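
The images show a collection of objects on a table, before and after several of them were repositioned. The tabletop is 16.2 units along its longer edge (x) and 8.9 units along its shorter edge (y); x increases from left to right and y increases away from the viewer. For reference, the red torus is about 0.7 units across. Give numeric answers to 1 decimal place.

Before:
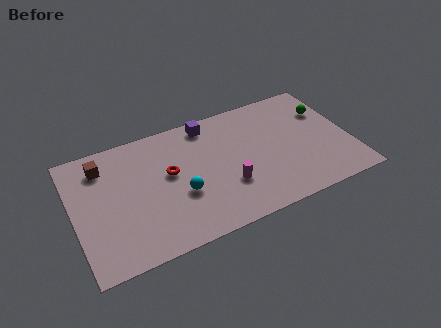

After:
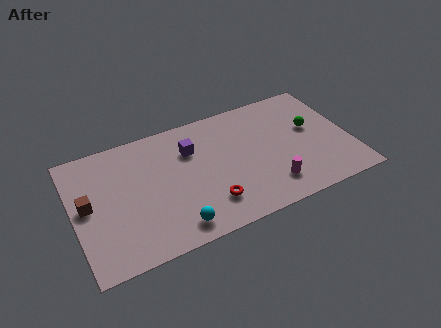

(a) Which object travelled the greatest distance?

the red torus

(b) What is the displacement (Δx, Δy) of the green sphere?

(-1.0, -1.0)

From the two frames, the green sphere sits at roughly (15.1, 6.2) before and (14.1, 5.2) after.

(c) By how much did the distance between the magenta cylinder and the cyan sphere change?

+3.0

Before: roughly 2.7 units apart; after: 5.7. That's 3.0 units further apart.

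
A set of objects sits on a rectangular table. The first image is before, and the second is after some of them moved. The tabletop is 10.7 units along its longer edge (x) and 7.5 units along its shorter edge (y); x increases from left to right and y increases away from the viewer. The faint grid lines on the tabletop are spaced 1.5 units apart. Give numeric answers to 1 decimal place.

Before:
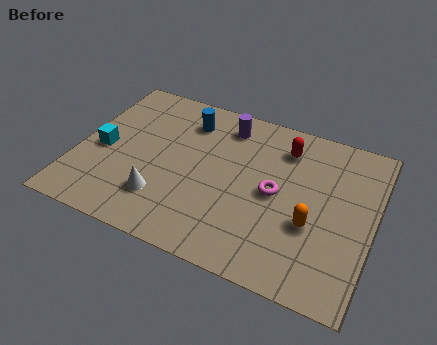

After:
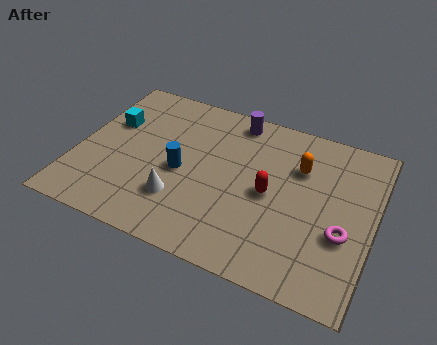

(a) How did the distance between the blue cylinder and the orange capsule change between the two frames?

-1.3

They were about 5.8 units apart before and 4.5 after — 1.3 units closer together.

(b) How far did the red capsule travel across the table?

2.3

The red capsule moved from about (7.3, 5.9) to (7.0, 3.6), a distance of √(0.3² + 2.3²) ≈ 2.3.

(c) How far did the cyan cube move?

1.4

The cyan cube was near (0.9, 3.4) before and (1.0, 4.8) after, so it travelled √(0.1² + 1.4²) ≈ 1.4 units.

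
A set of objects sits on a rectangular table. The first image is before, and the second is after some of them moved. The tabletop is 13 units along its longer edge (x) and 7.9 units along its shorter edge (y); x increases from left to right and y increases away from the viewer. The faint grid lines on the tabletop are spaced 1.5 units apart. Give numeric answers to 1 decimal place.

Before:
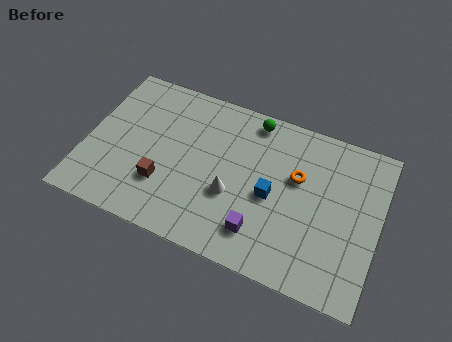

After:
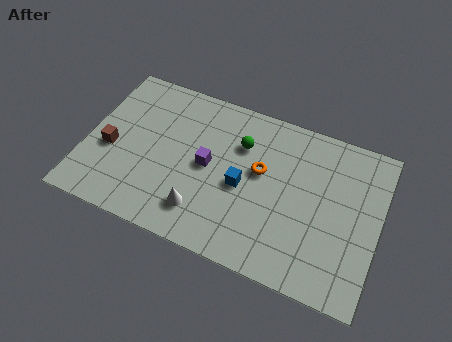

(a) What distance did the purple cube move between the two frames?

3.5

The purple cube moved from about (8.0, 1.7) to (5.4, 4.0), a distance of √(2.6² + 2.3²) ≈ 3.5.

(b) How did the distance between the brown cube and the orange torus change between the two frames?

+0.5

They were about 6.2 units apart before and 6.7 after — 0.5 units further apart.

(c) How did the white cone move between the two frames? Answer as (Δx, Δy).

(-1.2, -1.3)

From the two frames, the white cone sits at roughly (6.6, 3.0) before and (5.4, 1.7) after.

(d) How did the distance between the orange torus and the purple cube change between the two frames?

-1.1

The distance was about 3.5 in the first image and 2.4 in the second, so they moved 1.1 units closer together.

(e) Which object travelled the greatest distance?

the purple cube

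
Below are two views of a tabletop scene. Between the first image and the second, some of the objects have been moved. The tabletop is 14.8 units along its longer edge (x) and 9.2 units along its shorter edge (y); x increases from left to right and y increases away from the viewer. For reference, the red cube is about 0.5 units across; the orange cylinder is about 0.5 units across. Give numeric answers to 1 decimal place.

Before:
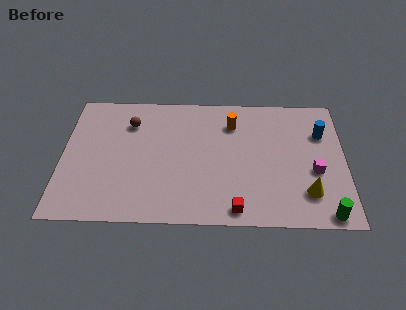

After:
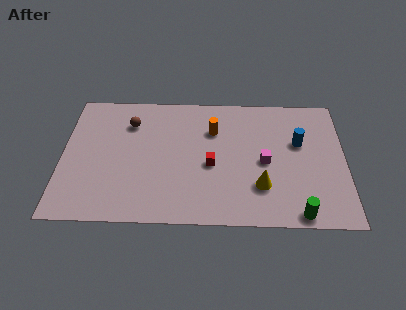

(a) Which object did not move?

the brown sphere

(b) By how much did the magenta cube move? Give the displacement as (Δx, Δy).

(-2.6, 0.6)

The magenta cube started near (13.2, 3.7) and ended near (10.6, 4.3).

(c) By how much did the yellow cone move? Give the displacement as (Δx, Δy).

(-2.4, 0.4)

The yellow cone was at about (12.8, 2.2) and moved to about (10.4, 2.6).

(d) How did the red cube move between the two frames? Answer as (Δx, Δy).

(-1.3, 3.0)

From the two frames, the red cube sits at roughly (9.1, 1.0) before and (7.8, 4.0) after.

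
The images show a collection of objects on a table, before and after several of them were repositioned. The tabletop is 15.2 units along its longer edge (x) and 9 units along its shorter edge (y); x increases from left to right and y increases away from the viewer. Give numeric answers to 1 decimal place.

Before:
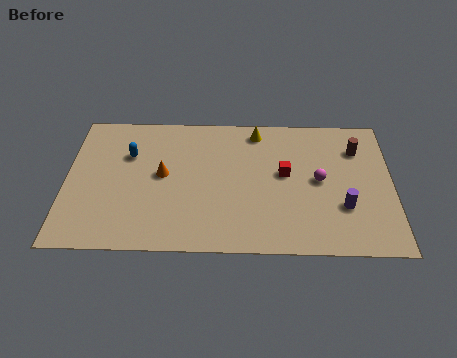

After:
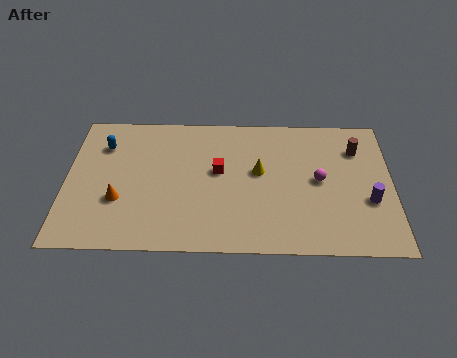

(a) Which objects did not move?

the magenta sphere and the brown cylinder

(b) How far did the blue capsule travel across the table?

1.3

The blue capsule was near (2.9, 6.1) before and (1.7, 6.7) after, so it travelled √(1.2² + 0.6²) ≈ 1.3 units.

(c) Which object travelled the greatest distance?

the red cube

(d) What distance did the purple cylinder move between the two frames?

1.3

The purple cylinder moved from about (12.9, 2.9) to (14.1, 3.3), a distance of √(1.2² + 0.4²) ≈ 1.3.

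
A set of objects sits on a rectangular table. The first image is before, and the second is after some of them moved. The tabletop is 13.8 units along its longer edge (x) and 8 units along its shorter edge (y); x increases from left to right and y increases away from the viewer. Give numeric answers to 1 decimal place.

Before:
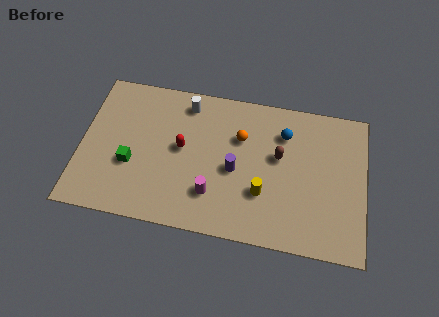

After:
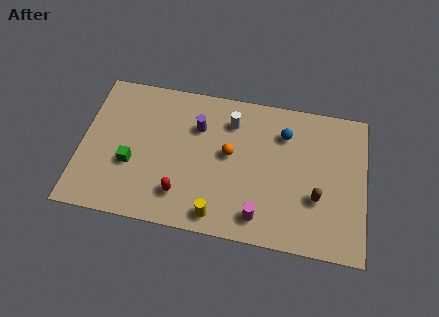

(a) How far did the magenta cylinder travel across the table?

2.4

From (6.5, 2.1) to (8.8, 1.3), the magenta cylinder covered √(2.3² + 0.8²) ≈ 2.4 units.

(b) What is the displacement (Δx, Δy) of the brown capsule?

(1.9, -1.9)

The brown capsule was at about (9.6, 4.7) and moved to about (11.5, 2.8).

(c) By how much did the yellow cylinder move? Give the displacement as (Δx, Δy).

(-2.1, -1.6)

From the two frames, the yellow cylinder sits at roughly (8.9, 2.6) before and (6.8, 1.0) after.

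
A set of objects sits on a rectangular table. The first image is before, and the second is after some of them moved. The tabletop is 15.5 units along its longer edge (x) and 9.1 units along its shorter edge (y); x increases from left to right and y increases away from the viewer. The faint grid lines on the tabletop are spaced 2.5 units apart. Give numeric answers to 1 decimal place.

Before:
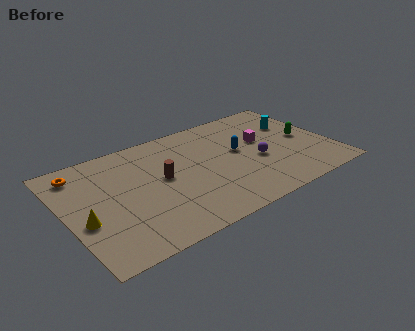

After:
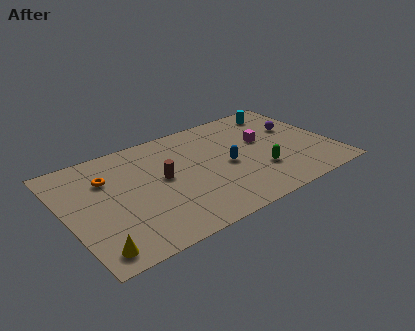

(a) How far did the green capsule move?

3.5

From (14.1, 4.5) to (11.0, 2.8), the green capsule covered √(3.1² + 1.7²) ≈ 3.5 units.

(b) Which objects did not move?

the brown cylinder and the magenta cube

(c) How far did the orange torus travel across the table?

1.8

The orange torus was near (1.2, 7.6) before and (2.6, 6.4) after, so it travelled √(1.4² + 1.2²) ≈ 1.8 units.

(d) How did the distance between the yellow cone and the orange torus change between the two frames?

+1.4

Before: roughly 4.0 units apart; after: 5.4. That's 1.4 units further apart.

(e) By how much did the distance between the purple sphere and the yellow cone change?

+3.3

The distance was about 10.2 in the first image and 13.5 in the second, so they moved 3.3 units further apart.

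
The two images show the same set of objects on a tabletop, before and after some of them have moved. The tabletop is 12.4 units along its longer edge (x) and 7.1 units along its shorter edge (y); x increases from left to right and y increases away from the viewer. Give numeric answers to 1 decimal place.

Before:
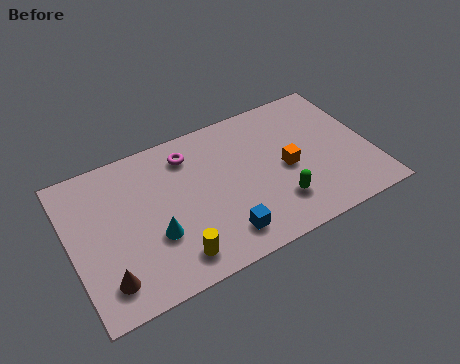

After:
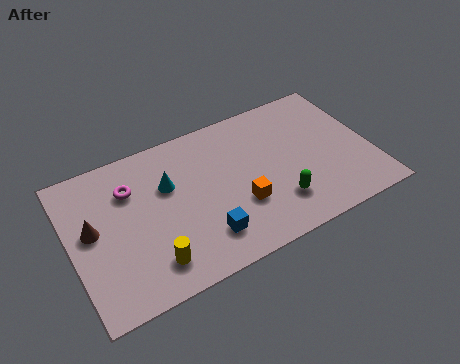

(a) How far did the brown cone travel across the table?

2.5

The brown cone was near (1.2, 1.4) before and (0.9, 3.9) after, so it travelled √(0.3² + 2.5²) ≈ 2.5 units.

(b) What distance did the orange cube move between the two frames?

2.3

The orange cube moved from about (8.9, 3.3) to (6.8, 2.4), a distance of √(2.1² + 0.9²) ≈ 2.3.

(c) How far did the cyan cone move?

2.2

The cyan cone moved from about (3.3, 2.5) to (4.1, 4.6), a distance of √(0.8² + 2.1²) ≈ 2.2.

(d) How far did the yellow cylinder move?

0.9

The yellow cylinder moved from about (3.9, 1.2) to (3.0, 1.4), a distance of √(0.9² + 0.2²) ≈ 0.9.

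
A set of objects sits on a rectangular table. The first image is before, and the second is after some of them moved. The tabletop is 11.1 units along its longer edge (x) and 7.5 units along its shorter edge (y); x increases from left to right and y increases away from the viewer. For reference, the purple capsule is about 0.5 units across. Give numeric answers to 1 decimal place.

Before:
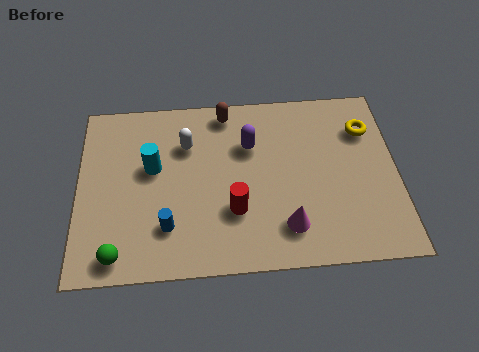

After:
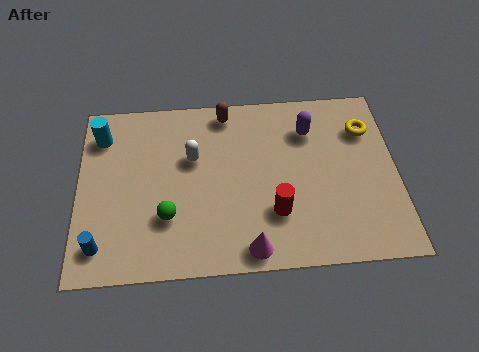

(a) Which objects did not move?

the yellow torus and the brown capsule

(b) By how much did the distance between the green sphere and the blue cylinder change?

+0.5

The distance was about 2.0 in the first image and 2.5 in the second, so they moved 0.5 units further apart.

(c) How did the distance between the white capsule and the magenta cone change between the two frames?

-0.7

The distance was about 5.0 in the first image and 4.3 in the second, so they moved 0.7 units closer together.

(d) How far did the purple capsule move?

2.2

The purple capsule was near (6.0, 5.1) before and (8.1, 5.6) after, so it travelled √(2.1² + 0.5²) ≈ 2.2 units.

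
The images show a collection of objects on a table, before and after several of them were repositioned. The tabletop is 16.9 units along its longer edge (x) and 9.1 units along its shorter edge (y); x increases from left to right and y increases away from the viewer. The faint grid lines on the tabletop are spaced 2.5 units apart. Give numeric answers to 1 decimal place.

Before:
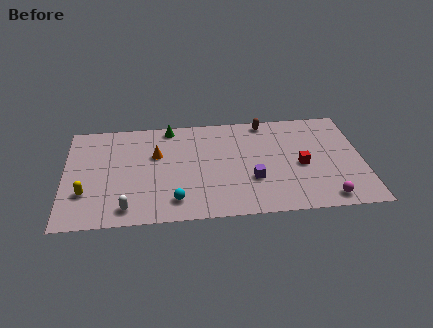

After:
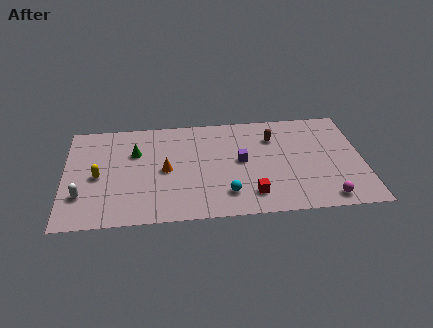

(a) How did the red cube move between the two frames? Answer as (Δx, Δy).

(-2.9, -2.3)

The red cube was at about (13.4, 4.1) and moved to about (10.5, 1.8).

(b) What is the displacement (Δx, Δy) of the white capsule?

(-2.5, 1.3)

From the two frames, the white capsule sits at roughly (3.5, 1.3) before and (1.0, 2.6) after.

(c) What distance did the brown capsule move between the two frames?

1.6

The brown capsule was near (11.5, 8.2) before and (11.9, 6.7) after, so it travelled √(0.4² + 1.5²) ≈ 1.6 units.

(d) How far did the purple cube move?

1.8

The purple cube was near (10.6, 3.1) before and (10.0, 4.8) after, so it travelled √(0.6² + 1.7²) ≈ 1.8 units.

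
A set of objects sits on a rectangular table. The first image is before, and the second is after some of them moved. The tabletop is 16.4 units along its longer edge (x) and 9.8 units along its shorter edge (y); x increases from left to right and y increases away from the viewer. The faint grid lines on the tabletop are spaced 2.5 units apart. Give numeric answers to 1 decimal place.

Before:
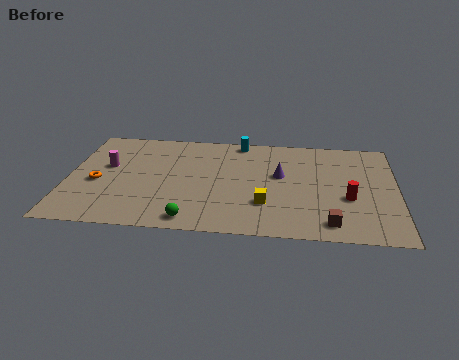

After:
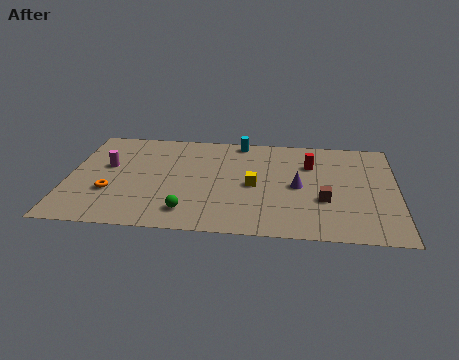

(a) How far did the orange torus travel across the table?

1.1

The orange torus moved from about (1.5, 4.2) to (2.2, 3.3), a distance of √(0.7² + 0.9²) ≈ 1.1.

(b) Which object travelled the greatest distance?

the red cylinder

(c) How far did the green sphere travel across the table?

0.7

From (6.3, 1.1) to (6.1, 1.8), the green sphere covered √(0.2² + 0.7²) ≈ 0.7 units.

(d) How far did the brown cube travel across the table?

2.1

From (13.1, 1.4) to (12.8, 3.5), the brown cube covered √(0.3² + 2.1²) ≈ 2.1 units.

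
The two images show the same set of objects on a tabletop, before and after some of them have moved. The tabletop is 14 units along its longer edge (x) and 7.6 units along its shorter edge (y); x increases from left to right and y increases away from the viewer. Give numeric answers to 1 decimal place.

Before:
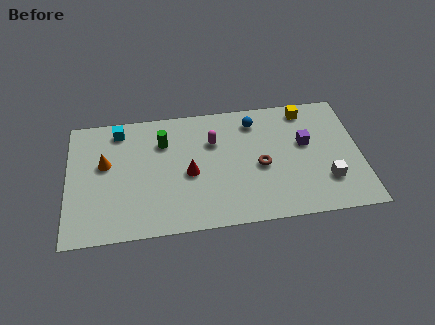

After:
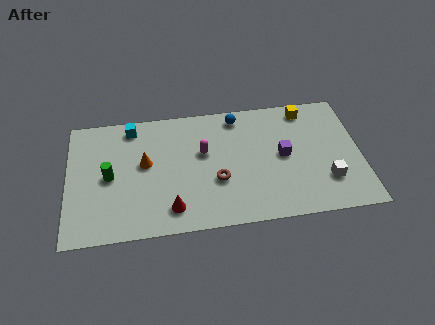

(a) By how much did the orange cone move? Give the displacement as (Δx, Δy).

(1.9, -0.2)

The orange cone was at about (1.8, 4.5) and moved to about (3.7, 4.3).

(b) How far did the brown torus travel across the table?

2.2

From (9.2, 3.4) to (7.1, 2.8), the brown torus covered √(2.1² + 0.6²) ≈ 2.2 units.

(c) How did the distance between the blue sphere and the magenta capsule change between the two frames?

+0.4

Before: roughly 2.2 units apart; after: 2.6. That's 0.4 units further apart.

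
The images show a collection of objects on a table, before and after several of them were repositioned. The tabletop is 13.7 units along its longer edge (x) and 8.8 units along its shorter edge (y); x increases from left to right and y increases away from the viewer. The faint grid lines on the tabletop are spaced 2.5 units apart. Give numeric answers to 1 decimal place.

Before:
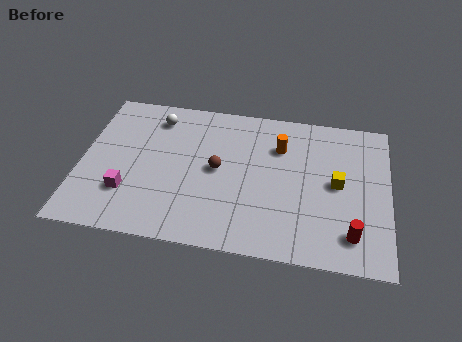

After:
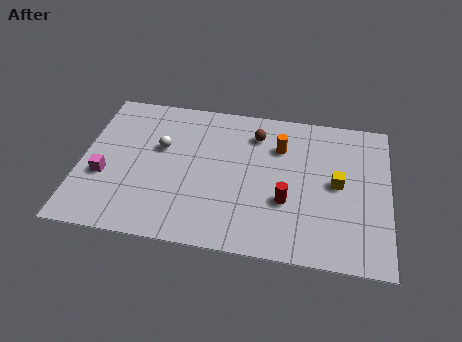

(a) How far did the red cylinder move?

3.2

From (12.1, 1.7) to (9.2, 3.1), the red cylinder covered √(2.9² + 1.4²) ≈ 3.2 units.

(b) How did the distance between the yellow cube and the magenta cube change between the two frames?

+1.0

The distance was about 9.4 in the first image and 10.4 in the second, so they moved 1.0 units further apart.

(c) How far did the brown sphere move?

2.9

The brown sphere moved from about (6.1, 4.5) to (7.7, 6.9), a distance of √(1.6² + 2.4²) ≈ 2.9.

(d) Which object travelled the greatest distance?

the red cylinder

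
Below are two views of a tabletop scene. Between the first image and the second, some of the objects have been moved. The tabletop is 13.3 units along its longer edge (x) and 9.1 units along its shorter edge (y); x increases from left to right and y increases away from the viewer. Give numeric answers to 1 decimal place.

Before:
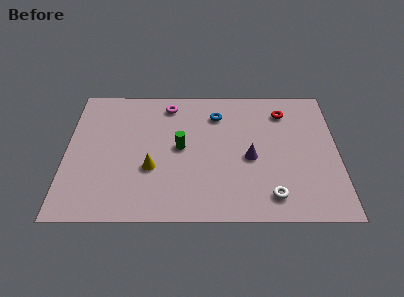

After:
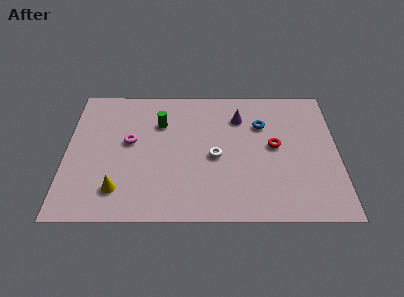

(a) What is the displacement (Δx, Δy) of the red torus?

(-0.5, -2.4)

From the two frames, the red torus sits at roughly (10.7, 7.2) before and (10.2, 4.8) after.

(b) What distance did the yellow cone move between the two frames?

2.1

From (4.2, 3.3) to (2.6, 1.9), the yellow cone covered √(1.6² + 1.4²) ≈ 2.1 units.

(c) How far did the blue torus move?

2.3

The blue torus moved from about (7.4, 7.0) to (9.6, 6.3), a distance of √(2.2² + 0.7²) ≈ 2.3.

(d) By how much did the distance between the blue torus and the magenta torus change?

+4.1

They were about 2.5 units apart before and 6.6 after — 4.1 units further apart.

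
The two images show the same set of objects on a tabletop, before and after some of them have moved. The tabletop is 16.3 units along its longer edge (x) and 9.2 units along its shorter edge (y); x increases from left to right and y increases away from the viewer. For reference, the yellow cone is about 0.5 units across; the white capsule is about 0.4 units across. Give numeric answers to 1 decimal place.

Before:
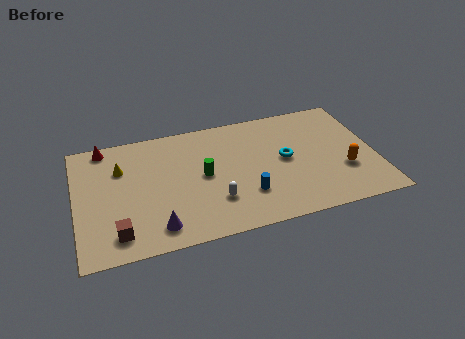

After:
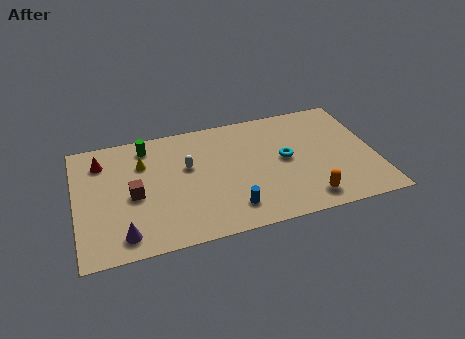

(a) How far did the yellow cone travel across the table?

1.2

The yellow cone was near (2.5, 6.4) before and (3.7, 6.5) after, so it travelled √(1.2² + 0.1²) ≈ 1.2 units.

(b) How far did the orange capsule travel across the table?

2.8

From (14.5, 3.1) to (12.3, 1.4), the orange capsule covered √(2.2² + 1.7²) ≈ 2.8 units.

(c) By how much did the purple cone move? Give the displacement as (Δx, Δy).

(-1.8, -0.1)

The purple cone was at about (4.2, 1.5) and moved to about (2.4, 1.4).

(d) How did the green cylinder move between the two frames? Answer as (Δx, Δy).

(-2.9, 3.1)

From the two frames, the green cylinder sits at roughly (6.9, 4.7) before and (4.0, 7.8) after.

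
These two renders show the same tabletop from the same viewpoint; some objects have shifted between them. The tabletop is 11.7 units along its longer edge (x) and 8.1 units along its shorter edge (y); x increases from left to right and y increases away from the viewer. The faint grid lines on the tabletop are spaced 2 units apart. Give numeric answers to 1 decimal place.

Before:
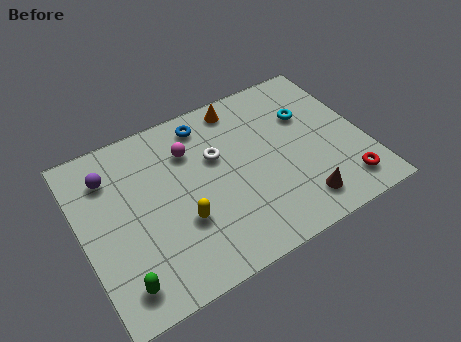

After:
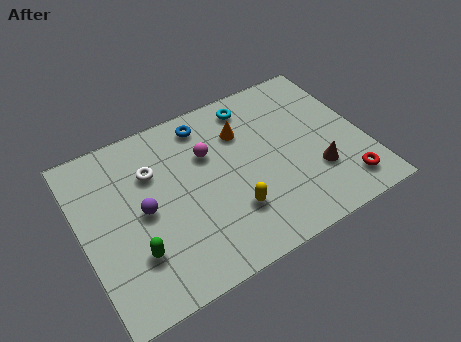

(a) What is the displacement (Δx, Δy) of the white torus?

(-2.6, 0.5)

The white torus was at about (5.7, 5.1) and moved to about (3.1, 5.6).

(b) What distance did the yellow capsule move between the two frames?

2.1

From (3.9, 2.8) to (5.9, 2.3), the yellow capsule covered √(2.0² + 0.5²) ≈ 2.1 units.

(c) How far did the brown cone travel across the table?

1.4

From (8.6, 1.4) to (9.5, 2.5), the brown cone covered √(0.9² + 1.1²) ≈ 1.4 units.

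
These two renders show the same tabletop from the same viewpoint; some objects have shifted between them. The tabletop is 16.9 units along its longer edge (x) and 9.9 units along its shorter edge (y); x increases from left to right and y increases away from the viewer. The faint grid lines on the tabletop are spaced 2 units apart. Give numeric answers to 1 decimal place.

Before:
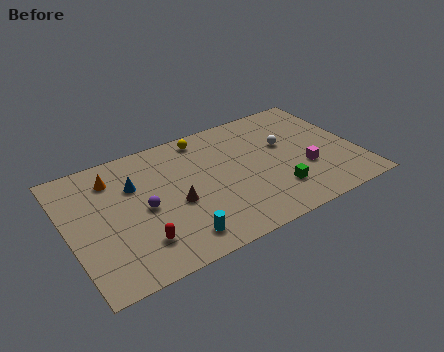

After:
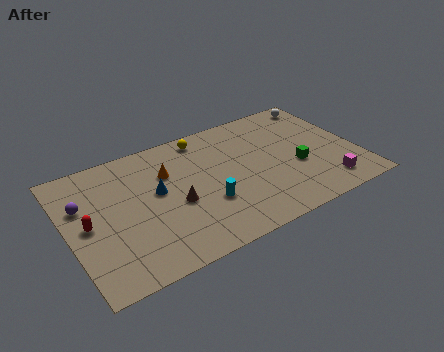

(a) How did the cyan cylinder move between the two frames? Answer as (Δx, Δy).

(2.0, 1.8)

From the two frames, the cyan cylinder sits at roughly (5.8, 1.6) before and (7.8, 3.4) after.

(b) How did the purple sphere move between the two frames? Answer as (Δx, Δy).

(-3.3, 1.8)

The purple sphere started near (4.3, 4.7) and ended near (1.0, 6.5).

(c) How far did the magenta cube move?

2.1

The magenta cube was near (13.7, 3.5) before and (14.7, 1.7) after, so it travelled √(1.0² + 1.8²) ≈ 2.1 units.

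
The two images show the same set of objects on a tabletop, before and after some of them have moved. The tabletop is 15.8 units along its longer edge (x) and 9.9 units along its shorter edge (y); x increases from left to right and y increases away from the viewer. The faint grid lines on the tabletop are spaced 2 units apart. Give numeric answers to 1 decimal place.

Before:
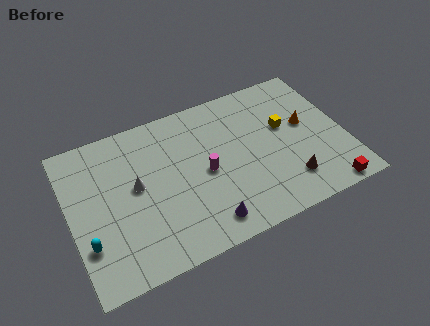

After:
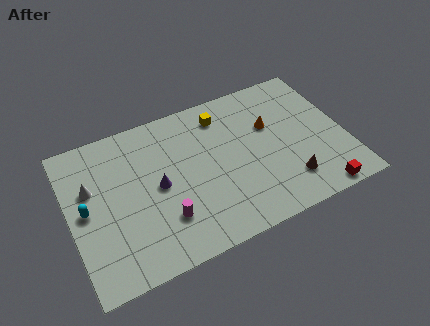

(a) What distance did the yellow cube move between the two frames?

4.0

The yellow cube was near (12.5, 5.9) before and (9.1, 8.1) after, so it travelled √(3.4² + 2.2²) ≈ 4.0 units.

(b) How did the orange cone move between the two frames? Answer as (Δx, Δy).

(-2.0, 0.7)

The orange cone started near (13.7, 5.6) and ended near (11.7, 6.3).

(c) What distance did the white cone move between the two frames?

2.7

The white cone moved from about (3.8, 5.4) to (1.3, 6.3), a distance of √(2.5² + 0.9²) ≈ 2.7.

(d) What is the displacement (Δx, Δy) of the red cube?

(-0.5, 0.0)

The red cube was at about (14.2, 0.8) and moved to about (13.7, 0.8).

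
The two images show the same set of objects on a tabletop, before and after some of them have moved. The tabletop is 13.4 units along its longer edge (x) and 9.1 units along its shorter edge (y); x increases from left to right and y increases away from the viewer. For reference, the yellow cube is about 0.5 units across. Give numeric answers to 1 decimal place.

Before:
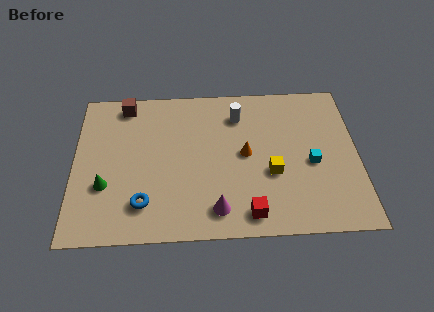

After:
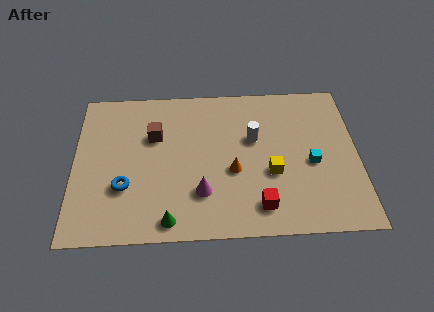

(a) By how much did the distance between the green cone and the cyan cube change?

-2.4

Before: roughly 9.7 units apart; after: 7.3. That's 2.4 units closer together.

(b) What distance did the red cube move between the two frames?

0.6

The red cube was near (8.2, 1.2) before and (8.7, 1.6) after, so it travelled √(0.5² + 0.4²) ≈ 0.6 units.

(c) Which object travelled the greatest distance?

the green cone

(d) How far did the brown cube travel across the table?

2.4

The brown cube moved from about (2.4, 8.0) to (3.8, 6.0), a distance of √(1.4² + 2.0²) ≈ 2.4.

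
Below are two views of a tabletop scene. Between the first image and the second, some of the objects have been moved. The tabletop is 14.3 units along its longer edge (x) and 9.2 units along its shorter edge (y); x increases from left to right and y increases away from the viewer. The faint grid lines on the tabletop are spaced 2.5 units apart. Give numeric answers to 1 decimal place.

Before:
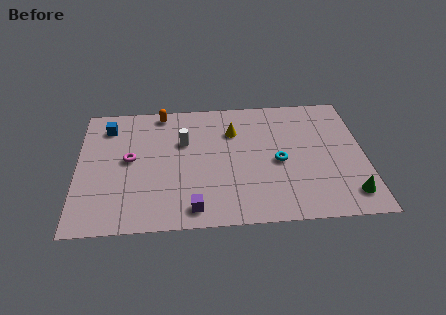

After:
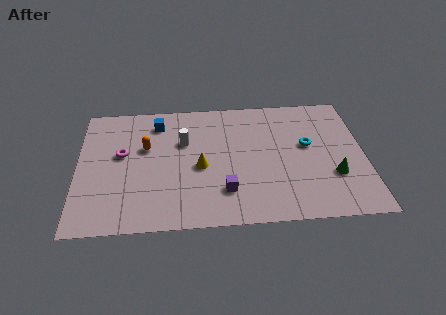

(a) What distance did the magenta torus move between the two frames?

0.6

The magenta torus moved from about (2.6, 4.9) to (2.2, 5.3), a distance of √(0.4² + 0.4²) ≈ 0.6.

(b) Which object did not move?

the white cylinder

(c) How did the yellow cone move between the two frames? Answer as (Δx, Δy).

(-1.7, -2.5)

From the two frames, the yellow cone sits at roughly (7.8, 6.6) before and (6.1, 4.1) after.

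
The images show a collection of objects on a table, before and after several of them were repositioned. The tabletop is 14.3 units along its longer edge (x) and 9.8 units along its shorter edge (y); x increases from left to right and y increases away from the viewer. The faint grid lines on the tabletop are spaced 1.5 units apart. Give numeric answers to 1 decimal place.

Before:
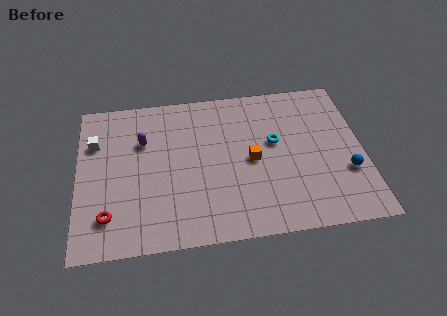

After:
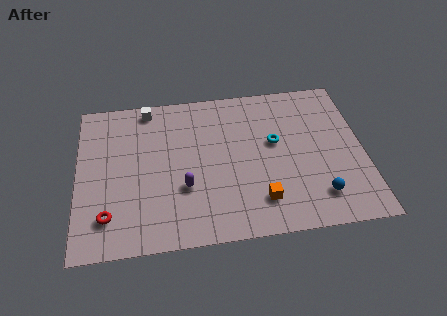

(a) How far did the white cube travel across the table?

3.4

The white cube moved from about (0.9, 6.8) to (3.6, 8.8), a distance of √(2.7² + 2.0²) ≈ 3.4.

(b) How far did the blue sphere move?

2.0

From (13.4, 3.3) to (11.9, 2.0), the blue sphere covered √(1.5² + 1.3²) ≈ 2.0 units.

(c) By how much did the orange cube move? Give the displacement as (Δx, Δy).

(0.3, -2.6)

The orange cube started near (8.7, 4.7) and ended near (9.0, 2.1).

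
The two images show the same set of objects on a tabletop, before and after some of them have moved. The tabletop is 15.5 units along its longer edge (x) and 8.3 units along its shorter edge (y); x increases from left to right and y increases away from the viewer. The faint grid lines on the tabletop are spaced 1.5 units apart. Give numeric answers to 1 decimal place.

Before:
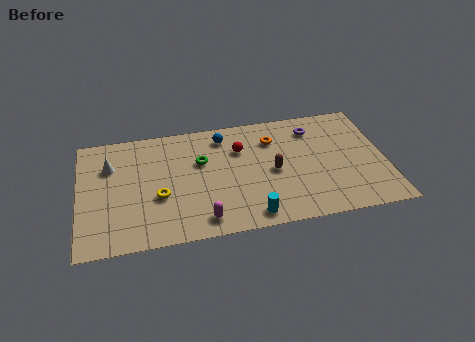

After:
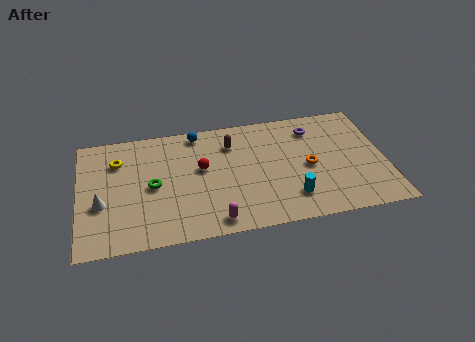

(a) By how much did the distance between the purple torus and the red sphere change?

+2.2

Before: roughly 3.9 units apart; after: 6.1. That's 2.2 units further apart.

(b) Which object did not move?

the purple torus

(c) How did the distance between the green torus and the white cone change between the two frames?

-1.9

The distance was about 4.6 in the first image and 2.7 in the second, so they moved 1.9 units closer together.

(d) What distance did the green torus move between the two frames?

2.8

From (6.2, 5.3) to (3.7, 4.0), the green torus covered √(2.5² + 1.3²) ≈ 2.8 units.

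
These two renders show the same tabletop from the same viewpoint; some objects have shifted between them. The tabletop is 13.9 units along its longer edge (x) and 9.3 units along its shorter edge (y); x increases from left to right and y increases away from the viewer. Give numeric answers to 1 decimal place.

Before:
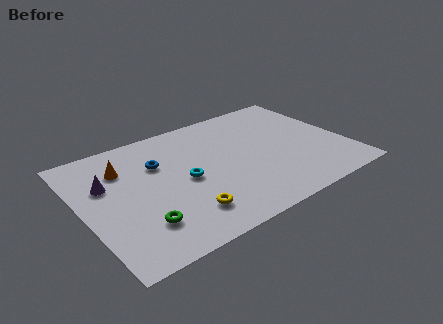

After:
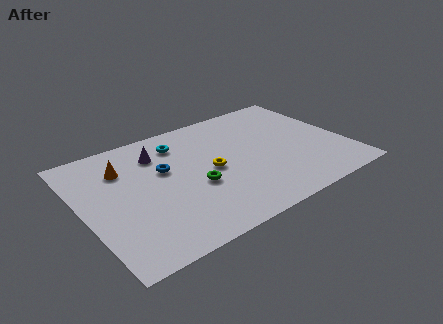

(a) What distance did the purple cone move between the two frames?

3.1

From (1.4, 6.0) to (4.3, 7.1), the purple cone covered √(2.9² + 1.1²) ≈ 3.1 units.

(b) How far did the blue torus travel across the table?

0.6

The blue torus moved from about (4.2, 6.3) to (4.4, 5.7), a distance of √(0.2² + 0.6²) ≈ 0.6.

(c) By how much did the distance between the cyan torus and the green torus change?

+0.3

The distance was about 3.4 in the first image and 3.7 in the second, so they moved 0.3 units further apart.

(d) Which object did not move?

the orange cone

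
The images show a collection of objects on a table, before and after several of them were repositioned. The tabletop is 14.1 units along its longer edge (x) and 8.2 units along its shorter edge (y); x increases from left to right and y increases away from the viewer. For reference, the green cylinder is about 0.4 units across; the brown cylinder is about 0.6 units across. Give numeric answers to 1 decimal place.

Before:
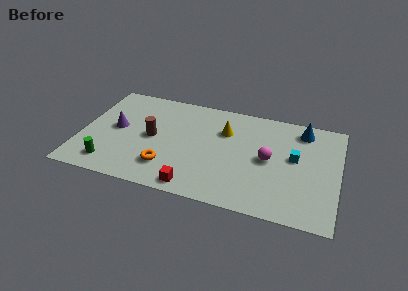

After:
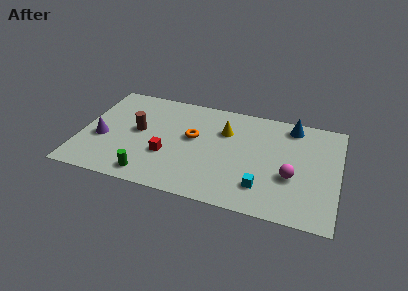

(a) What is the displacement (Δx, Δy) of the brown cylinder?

(-0.8, 0.3)

From the two frames, the brown cylinder sits at roughly (3.9, 4.1) before and (3.1, 4.4) after.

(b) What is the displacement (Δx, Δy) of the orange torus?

(1.2, 2.7)

The orange torus started near (4.9, 2.0) and ended near (6.1, 4.7).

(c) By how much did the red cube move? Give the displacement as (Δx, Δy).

(-1.7, 2.0)

The red cube was at about (6.5, 0.9) and moved to about (4.8, 2.9).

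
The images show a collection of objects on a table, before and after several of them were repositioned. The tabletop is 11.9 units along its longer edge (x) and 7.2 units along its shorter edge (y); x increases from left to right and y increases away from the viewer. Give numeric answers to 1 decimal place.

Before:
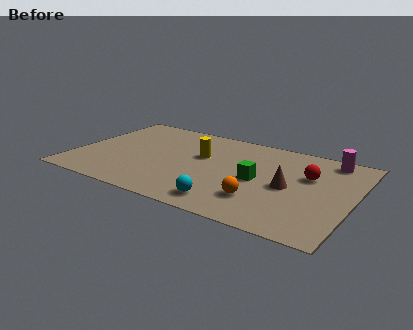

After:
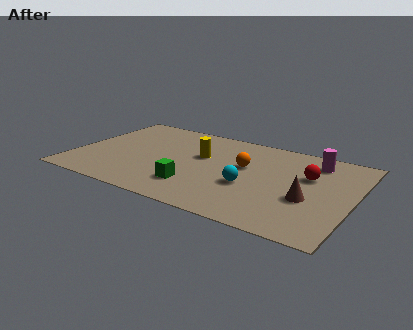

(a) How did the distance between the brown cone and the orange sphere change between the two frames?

+1.5

Before: roughly 1.8 units apart; after: 3.3. That's 1.5 units further apart.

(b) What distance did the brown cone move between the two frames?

1.1

From (9.2, 3.4) to (10.1, 2.8), the brown cone covered √(0.9² + 0.6²) ≈ 1.1 units.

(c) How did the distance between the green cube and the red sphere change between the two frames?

+3.0

They were about 2.3 units apart before and 5.3 after — 3.0 units further apart.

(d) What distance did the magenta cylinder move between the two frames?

0.7

From (10.6, 6.3) to (10.0, 5.9), the magenta cylinder covered √(0.6² + 0.4²) ≈ 0.7 units.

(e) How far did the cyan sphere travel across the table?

1.8

The cyan sphere moved from about (6.9, 1.1) to (7.6, 2.8), a distance of √(0.7² + 1.7²) ≈ 1.8.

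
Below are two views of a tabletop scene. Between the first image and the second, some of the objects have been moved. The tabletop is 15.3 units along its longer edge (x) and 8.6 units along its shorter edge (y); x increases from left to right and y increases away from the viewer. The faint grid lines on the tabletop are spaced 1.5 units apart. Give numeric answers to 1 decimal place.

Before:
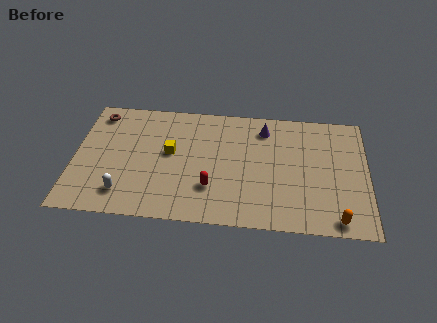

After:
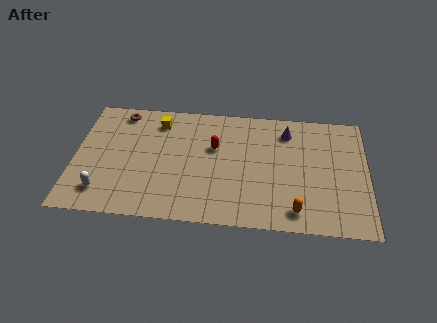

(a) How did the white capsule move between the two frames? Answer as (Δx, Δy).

(-1.1, 0.0)

The white capsule was at about (2.7, 1.7) and moved to about (1.6, 1.7).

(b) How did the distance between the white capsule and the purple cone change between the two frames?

+1.9

The distance was about 8.9 in the first image and 10.8 in the second, so they moved 1.9 units further apart.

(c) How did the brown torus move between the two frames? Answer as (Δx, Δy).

(1.2, 0.2)

From the two frames, the brown torus sits at roughly (1.1, 7.3) before and (2.3, 7.5) after.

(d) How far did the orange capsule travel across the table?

2.1

The orange capsule moved from about (13.7, 0.9) to (11.6, 1.3), a distance of √(2.1² + 0.4²) ≈ 2.1.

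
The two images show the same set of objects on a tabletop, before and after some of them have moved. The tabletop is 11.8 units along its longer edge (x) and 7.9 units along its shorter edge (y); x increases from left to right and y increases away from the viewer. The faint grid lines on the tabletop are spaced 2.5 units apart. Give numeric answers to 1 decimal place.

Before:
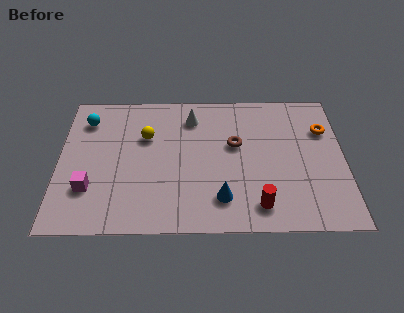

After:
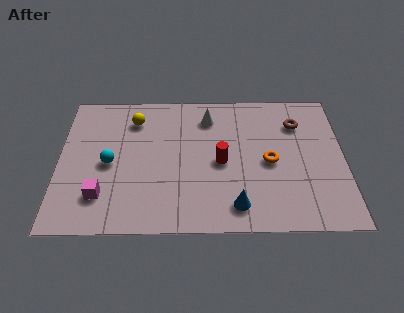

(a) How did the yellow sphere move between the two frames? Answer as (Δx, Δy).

(-0.5, 1.0)

From the two frames, the yellow sphere sits at roughly (3.6, 5.2) before and (3.1, 6.2) after.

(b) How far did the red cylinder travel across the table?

2.8

The red cylinder moved from about (8.2, 1.3) to (6.7, 3.7), a distance of √(1.5² + 2.4²) ≈ 2.8.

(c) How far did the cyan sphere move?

2.7

The cyan sphere moved from about (1.1, 6.2) to (2.1, 3.7), a distance of √(1.0² + 2.5²) ≈ 2.7.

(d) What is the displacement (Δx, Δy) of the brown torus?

(2.6, 1.2)

The brown torus started near (7.3, 4.7) and ended near (9.9, 5.9).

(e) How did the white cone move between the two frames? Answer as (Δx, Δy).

(0.7, 0.0)

From the two frames, the white cone sits at roughly (5.5, 6.3) before and (6.2, 6.3) after.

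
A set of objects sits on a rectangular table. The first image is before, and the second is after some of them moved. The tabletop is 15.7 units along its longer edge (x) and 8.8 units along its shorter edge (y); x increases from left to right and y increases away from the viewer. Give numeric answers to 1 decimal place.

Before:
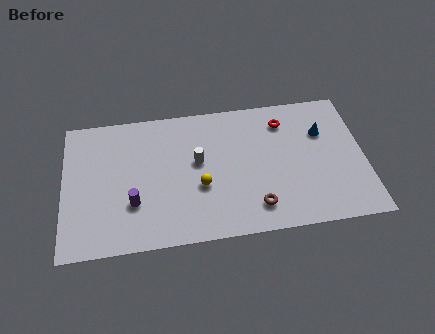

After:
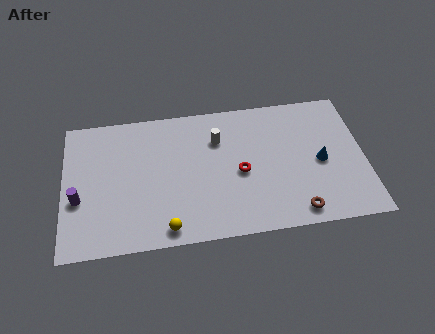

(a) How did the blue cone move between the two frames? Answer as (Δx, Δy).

(-0.2, -1.9)

From the two frames, the blue cone sits at roughly (13.6, 6.0) before and (13.4, 4.1) after.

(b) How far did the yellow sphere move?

3.0

The yellow sphere moved from about (7.1, 3.4) to (5.3, 1.0), a distance of √(1.8² + 2.4²) ≈ 3.0.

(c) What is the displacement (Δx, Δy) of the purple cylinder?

(-2.8, 0.6)

The purple cylinder was at about (3.6, 2.8) and moved to about (0.8, 3.4).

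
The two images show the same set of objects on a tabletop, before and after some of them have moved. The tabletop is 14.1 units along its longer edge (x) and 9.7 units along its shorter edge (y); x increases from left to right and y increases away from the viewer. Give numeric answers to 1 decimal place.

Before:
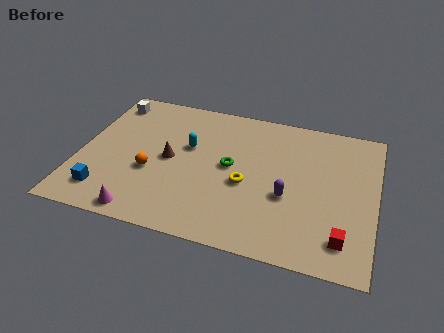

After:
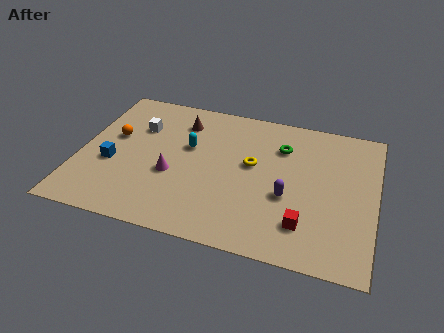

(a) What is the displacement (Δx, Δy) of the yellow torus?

(0.2, 1.4)

The yellow torus started near (8.0, 4.1) and ended near (8.2, 5.5).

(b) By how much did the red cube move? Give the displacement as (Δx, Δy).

(-1.8, 0.4)

From the two frames, the red cube sits at roughly (12.7, 1.8) before and (10.9, 2.2) after.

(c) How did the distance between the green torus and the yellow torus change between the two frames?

+0.8

Before: roughly 1.3 units apart; after: 2.1. That's 0.8 units further apart.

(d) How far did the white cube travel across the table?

2.2

The white cube moved from about (1.0, 8.2) to (2.6, 6.7), a distance of √(1.6² + 1.5²) ≈ 2.2.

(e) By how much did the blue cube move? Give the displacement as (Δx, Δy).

(0.1, 2.0)

The blue cube was at about (1.5, 1.8) and moved to about (1.6, 3.8).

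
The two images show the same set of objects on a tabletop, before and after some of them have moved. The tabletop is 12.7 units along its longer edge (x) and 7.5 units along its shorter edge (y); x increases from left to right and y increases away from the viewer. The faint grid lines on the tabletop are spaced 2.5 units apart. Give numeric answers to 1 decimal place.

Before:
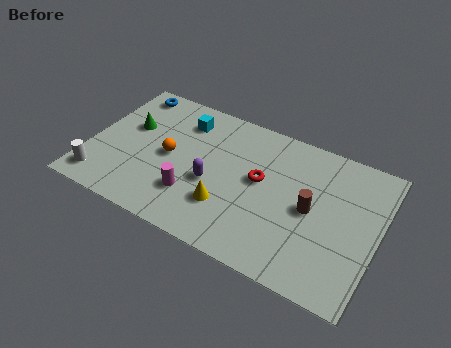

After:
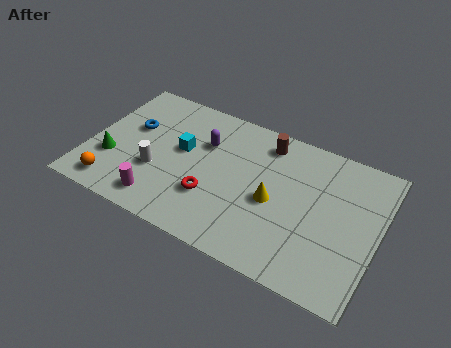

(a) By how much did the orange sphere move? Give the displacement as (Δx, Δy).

(-2.1, -2.6)

The orange sphere started near (3.5, 3.7) and ended near (1.4, 1.1).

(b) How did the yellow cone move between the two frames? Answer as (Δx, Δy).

(1.9, 1.2)

The yellow cone was at about (6.3, 2.2) and moved to about (8.2, 3.4).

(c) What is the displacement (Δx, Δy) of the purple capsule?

(-0.6, 2.0)

The purple capsule started near (5.5, 3.1) and ended near (4.9, 5.1).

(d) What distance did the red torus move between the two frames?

2.6

The red torus was near (7.5, 4.2) before and (5.6, 2.4) after, so it travelled √(1.9² + 1.8²) ≈ 2.6 units.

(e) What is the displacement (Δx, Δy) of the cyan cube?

(0.2, -1.6)

The cyan cube started near (3.8, 5.9) and ended near (4.0, 4.3).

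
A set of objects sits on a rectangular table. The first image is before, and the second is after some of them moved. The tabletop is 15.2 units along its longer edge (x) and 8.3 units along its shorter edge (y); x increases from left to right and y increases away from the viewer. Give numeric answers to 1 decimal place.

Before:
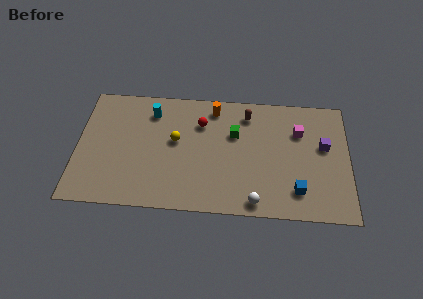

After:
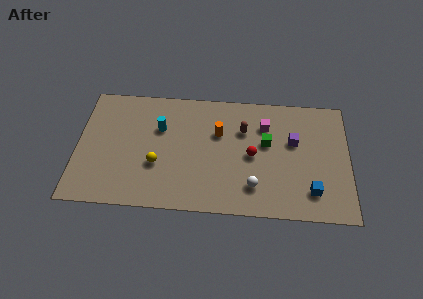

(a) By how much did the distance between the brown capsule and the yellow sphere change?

+1.0

Before: roughly 4.5 units apart; after: 5.5. That's 1.0 units further apart.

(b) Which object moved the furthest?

the red sphere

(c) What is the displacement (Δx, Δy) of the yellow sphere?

(-1.0, -1.7)

The yellow sphere started near (5.5, 4.7) and ended near (4.5, 3.0).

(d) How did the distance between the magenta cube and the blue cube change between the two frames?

+1.0

The distance was about 4.0 in the first image and 5.0 in the second, so they moved 1.0 units further apart.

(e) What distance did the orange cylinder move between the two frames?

1.7

From (7.6, 7.1) to (7.9, 5.4), the orange cylinder covered √(0.3² + 1.7²) ≈ 1.7 units.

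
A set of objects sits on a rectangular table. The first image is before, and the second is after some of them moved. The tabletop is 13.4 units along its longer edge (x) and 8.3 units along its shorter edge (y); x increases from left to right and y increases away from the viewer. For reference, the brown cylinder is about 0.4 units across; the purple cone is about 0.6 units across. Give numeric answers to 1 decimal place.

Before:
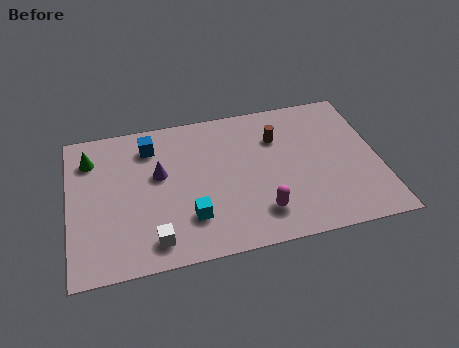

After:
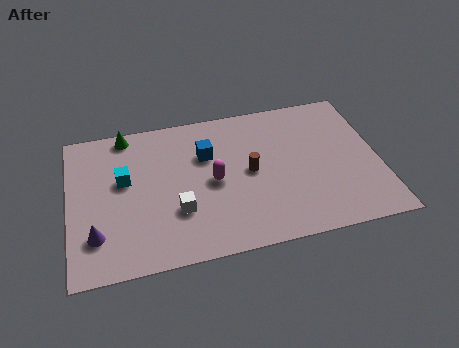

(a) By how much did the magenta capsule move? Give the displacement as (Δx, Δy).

(-1.9, 2.2)

The magenta capsule started near (8.1, 1.8) and ended near (6.2, 4.0).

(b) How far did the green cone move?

1.9

The green cone moved from about (1.0, 6.4) to (2.6, 7.5), a distance of √(1.6² + 1.1²) ≈ 1.9.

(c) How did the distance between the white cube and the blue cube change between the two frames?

-2.1

The distance was about 5.3 in the first image and 3.2 in the second, so they moved 2.1 units closer together.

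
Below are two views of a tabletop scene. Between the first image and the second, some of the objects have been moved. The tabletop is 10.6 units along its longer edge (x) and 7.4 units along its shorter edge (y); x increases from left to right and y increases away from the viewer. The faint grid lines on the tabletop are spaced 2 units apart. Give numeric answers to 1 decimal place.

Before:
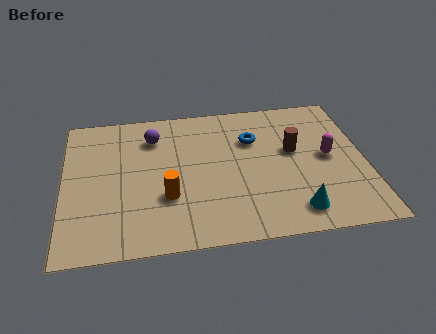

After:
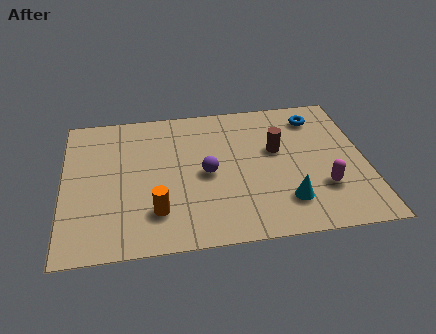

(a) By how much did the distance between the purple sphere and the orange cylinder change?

-0.7

Before: roughly 3.2 units apart; after: 2.5. That's 0.7 units closer together.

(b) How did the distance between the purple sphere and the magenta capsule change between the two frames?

-2.2

They were about 6.4 units apart before and 4.2 after — 2.2 units closer together.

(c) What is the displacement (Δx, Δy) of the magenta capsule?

(-0.3, -1.6)

From the two frames, the magenta capsule sits at roughly (9.3, 3.8) before and (9.0, 2.2) after.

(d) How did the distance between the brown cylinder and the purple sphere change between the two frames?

-2.4

Before: roughly 5.1 units apart; after: 2.7. That's 2.4 units closer together.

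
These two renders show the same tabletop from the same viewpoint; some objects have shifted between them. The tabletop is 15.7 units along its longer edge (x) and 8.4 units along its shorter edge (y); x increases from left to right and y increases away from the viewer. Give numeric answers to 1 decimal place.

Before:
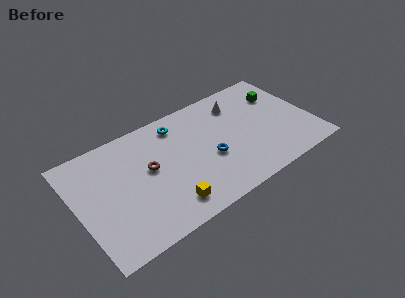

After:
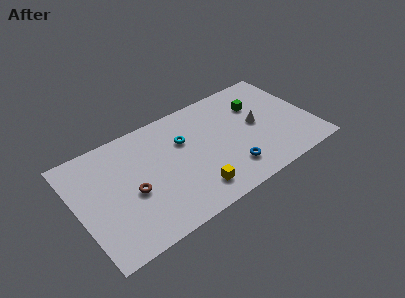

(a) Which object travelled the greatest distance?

the white cone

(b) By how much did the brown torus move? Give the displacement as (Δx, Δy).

(-1.3, -1.1)

The brown torus was at about (4.8, 4.7) and moved to about (3.5, 3.6).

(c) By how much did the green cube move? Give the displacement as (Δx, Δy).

(-1.6, -0.1)

From the two frames, the green cube sits at roughly (14.0, 6.0) before and (12.4, 5.9) after.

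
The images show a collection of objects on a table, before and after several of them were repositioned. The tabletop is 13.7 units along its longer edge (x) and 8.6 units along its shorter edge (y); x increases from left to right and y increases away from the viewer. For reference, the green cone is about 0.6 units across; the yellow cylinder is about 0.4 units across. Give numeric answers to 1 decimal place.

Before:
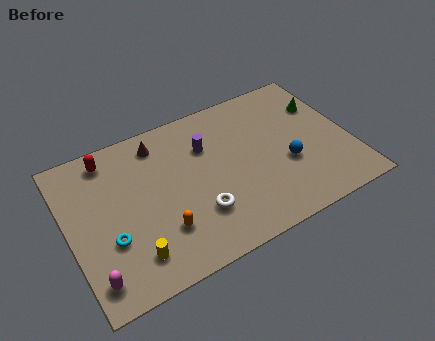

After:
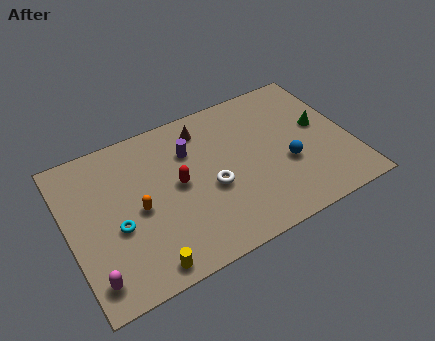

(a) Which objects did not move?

the blue sphere and the magenta capsule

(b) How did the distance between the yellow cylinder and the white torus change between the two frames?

+1.1

The distance was about 3.4 in the first image and 4.5 in the second, so they moved 1.1 units further apart.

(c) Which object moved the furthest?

the red capsule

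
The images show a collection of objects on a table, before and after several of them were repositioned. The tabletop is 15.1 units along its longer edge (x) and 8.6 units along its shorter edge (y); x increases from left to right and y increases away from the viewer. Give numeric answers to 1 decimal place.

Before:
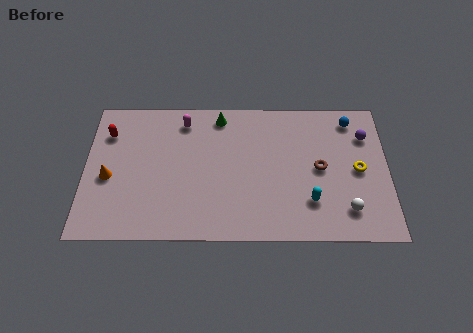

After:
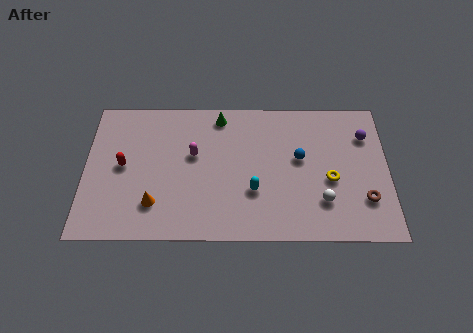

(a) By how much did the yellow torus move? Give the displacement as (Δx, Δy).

(-1.4, -0.6)

The yellow torus was at about (13.6, 4.2) and moved to about (12.2, 3.6).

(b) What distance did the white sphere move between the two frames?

1.3

The white sphere moved from about (13.0, 1.8) to (11.8, 2.3), a distance of √(1.2² + 0.5²) ≈ 1.3.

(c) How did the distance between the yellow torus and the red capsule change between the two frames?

-2.4

The distance was about 12.7 in the first image and 10.3 in the second, so they moved 2.4 units closer together.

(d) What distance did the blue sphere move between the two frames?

3.5

From (13.3, 7.3) to (10.7, 4.9), the blue sphere covered √(2.6² + 2.4²) ≈ 3.5 units.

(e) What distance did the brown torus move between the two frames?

2.9

The brown torus was near (11.7, 4.3) before and (13.9, 2.4) after, so it travelled √(2.2² + 1.9²) ≈ 2.9 units.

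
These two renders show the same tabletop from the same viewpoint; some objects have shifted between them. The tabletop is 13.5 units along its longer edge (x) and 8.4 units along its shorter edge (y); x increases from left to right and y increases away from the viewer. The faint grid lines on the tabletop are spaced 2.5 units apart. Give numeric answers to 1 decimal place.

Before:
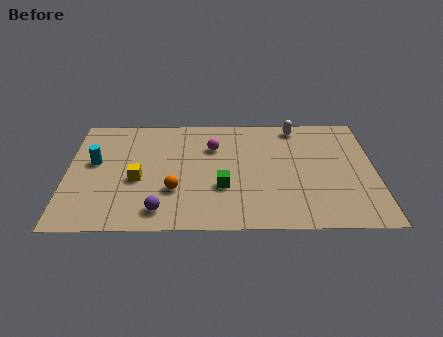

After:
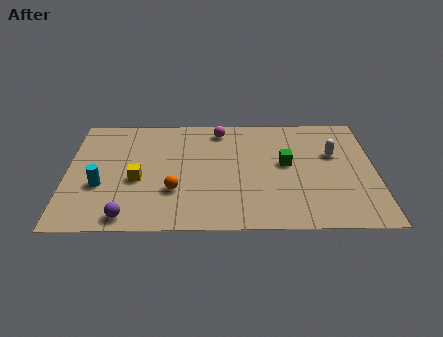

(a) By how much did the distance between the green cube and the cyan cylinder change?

+2.3

The distance was about 5.9 in the first image and 8.2 in the second, so they moved 2.3 units further apart.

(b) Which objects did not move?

the yellow cube and the orange sphere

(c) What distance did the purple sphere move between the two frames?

1.5

From (4.1, 1.3) to (2.7, 0.9), the purple sphere covered √(1.4² + 0.4²) ≈ 1.5 units.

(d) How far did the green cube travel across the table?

3.3

From (6.8, 2.9) to (9.6, 4.6), the green cube covered √(2.8² + 1.7²) ≈ 3.3 units.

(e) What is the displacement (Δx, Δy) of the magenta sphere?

(0.3, 1.3)

The magenta sphere was at about (6.4, 5.9) and moved to about (6.7, 7.2).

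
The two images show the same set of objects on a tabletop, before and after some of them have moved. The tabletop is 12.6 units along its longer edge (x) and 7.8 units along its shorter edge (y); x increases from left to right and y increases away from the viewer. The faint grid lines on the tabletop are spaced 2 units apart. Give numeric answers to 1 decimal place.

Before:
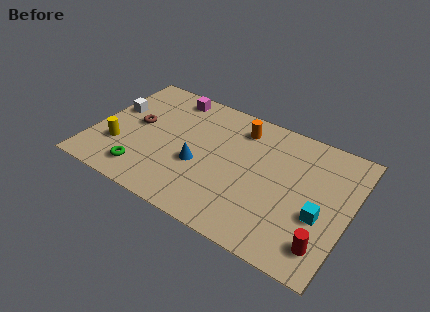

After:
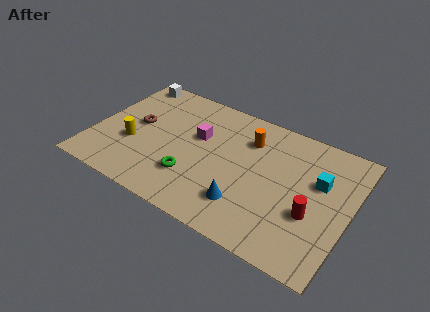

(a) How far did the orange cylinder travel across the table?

0.7

The orange cylinder moved from about (6.9, 6.3) to (7.4, 5.8), a distance of √(0.5² + 0.5²) ≈ 0.7.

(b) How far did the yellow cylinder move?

0.8

From (1.4, 2.4) to (2.0, 2.9), the yellow cylinder covered √(0.6² + 0.5²) ≈ 0.8 units.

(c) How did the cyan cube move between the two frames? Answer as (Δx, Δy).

(-0.3, 1.9)

The cyan cube started near (11.3, 3.0) and ended near (11.0, 4.9).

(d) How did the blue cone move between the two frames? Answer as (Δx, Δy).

(2.5, -1.2)

The blue cone started near (5.3, 3.1) and ended near (7.8, 1.9).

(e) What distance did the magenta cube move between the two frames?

2.6

The magenta cube was near (3.3, 6.8) before and (5.0, 4.8) after, so it travelled √(1.7² + 2.0²) ≈ 2.6 units.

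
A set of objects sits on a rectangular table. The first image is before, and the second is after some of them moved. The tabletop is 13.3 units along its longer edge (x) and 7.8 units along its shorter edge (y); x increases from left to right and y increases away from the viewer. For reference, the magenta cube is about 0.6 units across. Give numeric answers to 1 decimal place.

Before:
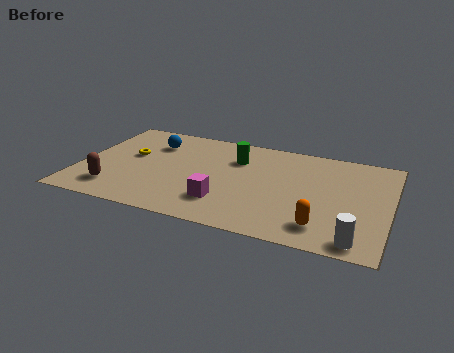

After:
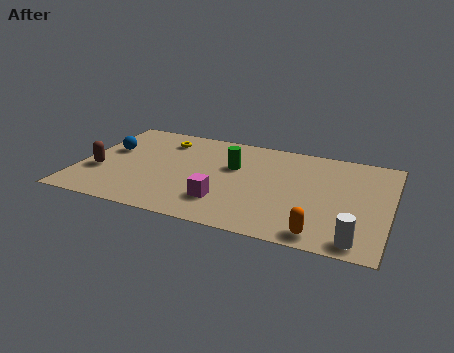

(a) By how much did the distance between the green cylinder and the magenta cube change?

-0.7

The distance was about 3.6 in the first image and 2.9 in the second, so they moved 0.7 units closer together.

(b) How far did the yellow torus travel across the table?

2.1

From (2.1, 4.5) to (3.3, 6.2), the yellow torus covered √(1.2² + 1.7²) ≈ 2.1 units.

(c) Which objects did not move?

the white cylinder and the magenta cube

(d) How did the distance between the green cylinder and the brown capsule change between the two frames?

-0.3

The distance was about 6.3 in the first image and 6.0 in the second, so they moved 0.3 units closer together.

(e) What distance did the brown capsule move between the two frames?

1.4

The brown capsule was near (1.7, 1.6) before and (0.9, 2.8) after, so it travelled √(0.8² + 1.2²) ≈ 1.4 units.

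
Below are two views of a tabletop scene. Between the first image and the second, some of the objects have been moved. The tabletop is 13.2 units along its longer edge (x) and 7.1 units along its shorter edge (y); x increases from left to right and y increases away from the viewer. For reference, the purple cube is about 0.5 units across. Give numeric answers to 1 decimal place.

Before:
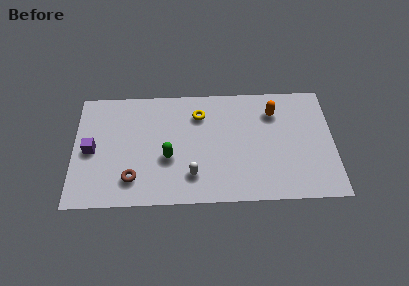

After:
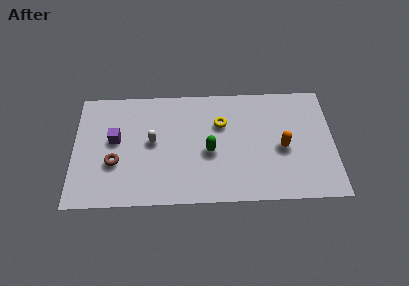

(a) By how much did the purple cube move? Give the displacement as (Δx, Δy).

(1.2, 0.6)

From the two frames, the purple cube sits at roughly (0.9, 3.4) before and (2.1, 4.0) after.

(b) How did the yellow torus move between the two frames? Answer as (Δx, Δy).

(1.1, -0.6)

The yellow torus was at about (6.4, 5.4) and moved to about (7.5, 4.8).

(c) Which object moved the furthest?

the white capsule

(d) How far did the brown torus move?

1.3

From (3.0, 1.6) to (2.1, 2.6), the brown torus covered √(0.9² + 1.0²) ≈ 1.3 units.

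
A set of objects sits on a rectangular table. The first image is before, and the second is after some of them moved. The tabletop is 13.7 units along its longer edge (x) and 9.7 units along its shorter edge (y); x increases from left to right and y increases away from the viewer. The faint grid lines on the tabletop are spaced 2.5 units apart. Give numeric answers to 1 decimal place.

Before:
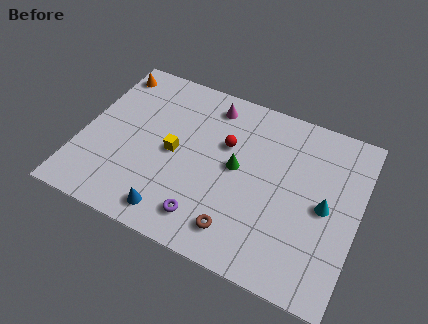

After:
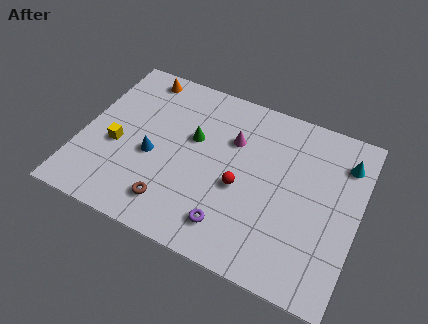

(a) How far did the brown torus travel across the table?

3.3

From (8.2, 1.7) to (4.9, 1.8), the brown torus covered √(3.3² + 0.1²) ≈ 3.3 units.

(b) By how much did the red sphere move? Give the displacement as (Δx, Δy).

(1.0, -2.1)

The red sphere started near (7.0, 6.2) and ended near (8.0, 4.1).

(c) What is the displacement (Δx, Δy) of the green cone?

(-2.3, 0.8)

From the two frames, the green cone sits at roughly (7.7, 5.1) before and (5.4, 5.9) after.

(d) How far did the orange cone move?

1.5

From (0.8, 8.3) to (2.3, 8.6), the orange cone covered √(1.5² + 0.3²) ≈ 1.5 units.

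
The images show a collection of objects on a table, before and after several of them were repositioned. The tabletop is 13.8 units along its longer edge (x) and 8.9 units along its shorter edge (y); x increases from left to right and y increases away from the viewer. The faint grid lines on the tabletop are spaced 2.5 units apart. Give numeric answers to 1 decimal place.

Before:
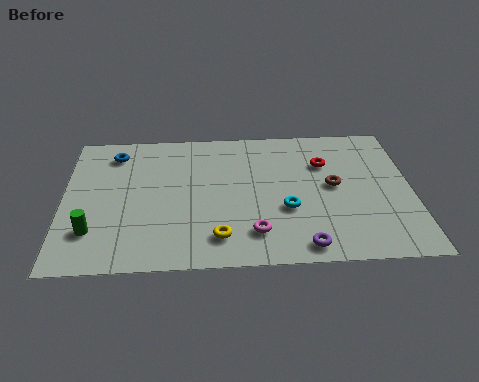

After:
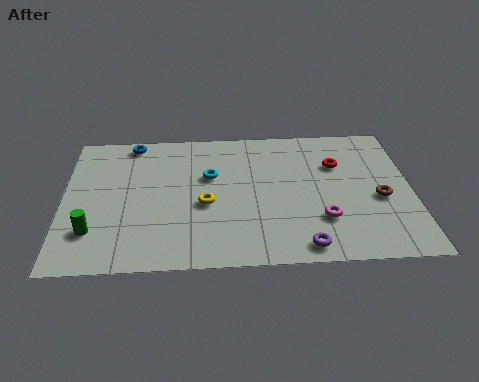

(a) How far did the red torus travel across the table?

0.5

The red torus was near (10.4, 6.2) before and (10.9, 6.1) after, so it travelled √(0.5² + 0.1²) ≈ 0.5 units.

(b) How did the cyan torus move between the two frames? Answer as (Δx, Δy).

(-3.0, 2.3)

The cyan torus was at about (8.8, 3.3) and moved to about (5.8, 5.6).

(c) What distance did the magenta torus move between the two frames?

2.8

The magenta torus was near (7.5, 1.9) before and (10.2, 2.6) after, so it travelled √(2.7² + 0.7²) ≈ 2.8 units.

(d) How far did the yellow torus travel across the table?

2.2

The yellow torus was near (6.1, 1.7) before and (5.6, 3.8) after, so it travelled √(0.5² + 2.1²) ≈ 2.2 units.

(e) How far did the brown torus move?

2.0

From (10.7, 4.7) to (12.5, 3.8), the brown torus covered √(1.8² + 0.9²) ≈ 2.0 units.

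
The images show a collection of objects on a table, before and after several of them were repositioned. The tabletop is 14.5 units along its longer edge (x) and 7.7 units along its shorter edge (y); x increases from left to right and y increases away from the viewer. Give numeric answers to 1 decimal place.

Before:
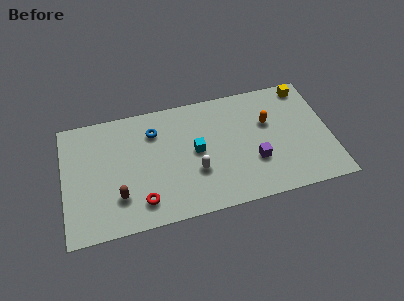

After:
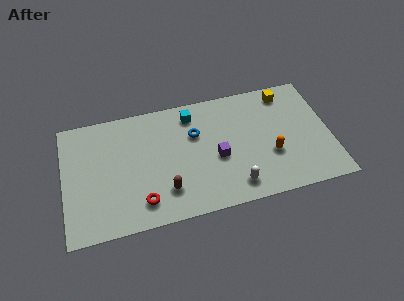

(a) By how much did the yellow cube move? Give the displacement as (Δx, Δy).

(-1.1, -0.2)

From the two frames, the yellow cube sits at roughly (13.4, 6.8) before and (12.3, 6.6) after.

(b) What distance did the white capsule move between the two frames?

2.4

From (7.1, 2.7) to (9.1, 1.3), the white capsule covered √(2.0² + 1.4²) ≈ 2.4 units.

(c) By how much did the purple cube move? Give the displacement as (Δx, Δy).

(-2.0, 0.7)

From the two frames, the purple cube sits at roughly (10.3, 2.6) before and (8.3, 3.3) after.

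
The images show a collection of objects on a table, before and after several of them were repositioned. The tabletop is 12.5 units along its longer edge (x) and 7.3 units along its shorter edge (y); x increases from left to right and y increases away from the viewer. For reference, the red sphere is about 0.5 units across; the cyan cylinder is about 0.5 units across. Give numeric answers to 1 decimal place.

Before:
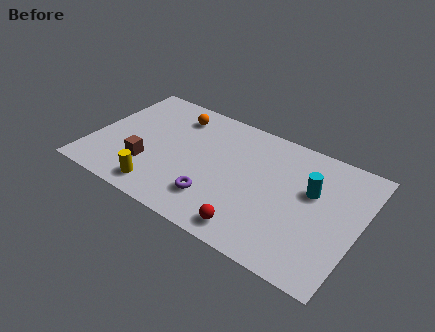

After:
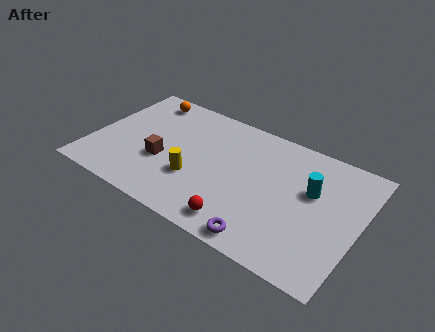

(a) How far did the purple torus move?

2.7

The purple torus moved from about (6.1, 1.8) to (8.6, 0.8), a distance of √(2.5² + 1.0²) ≈ 2.7.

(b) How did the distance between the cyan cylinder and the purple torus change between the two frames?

-0.9

Before: roughly 4.9 units apart; after: 4.0. That's 0.9 units closer together.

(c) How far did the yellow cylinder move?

2.0

From (3.6, 1.1) to (5.0, 2.5), the yellow cylinder covered √(1.4² + 1.4²) ≈ 2.0 units.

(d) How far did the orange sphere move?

1.6

The orange sphere was near (3.5, 5.9) before and (1.9, 6.3) after, so it travelled √(1.6² + 0.4²) ≈ 1.6 units.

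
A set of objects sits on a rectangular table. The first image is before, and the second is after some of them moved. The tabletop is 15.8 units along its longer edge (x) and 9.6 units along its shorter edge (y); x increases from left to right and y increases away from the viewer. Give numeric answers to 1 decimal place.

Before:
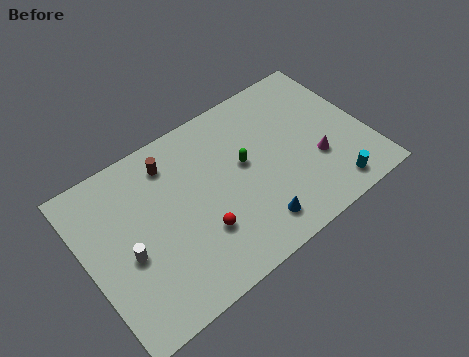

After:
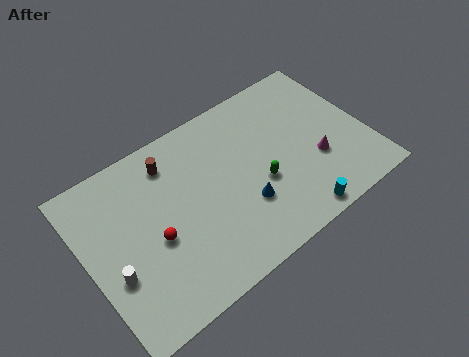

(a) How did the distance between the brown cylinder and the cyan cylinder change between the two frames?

-1.3

The distance was about 10.3 in the first image and 9.0 in the second, so they moved 1.3 units closer together.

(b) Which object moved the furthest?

the red sphere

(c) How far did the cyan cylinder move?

2.2

From (13.2, 1.3) to (11.0, 0.9), the cyan cylinder covered √(2.2² + 0.4²) ≈ 2.2 units.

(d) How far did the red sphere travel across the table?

2.6

From (6.0, 3.0) to (3.6, 4.1), the red sphere covered √(2.4² + 1.1²) ≈ 2.6 units.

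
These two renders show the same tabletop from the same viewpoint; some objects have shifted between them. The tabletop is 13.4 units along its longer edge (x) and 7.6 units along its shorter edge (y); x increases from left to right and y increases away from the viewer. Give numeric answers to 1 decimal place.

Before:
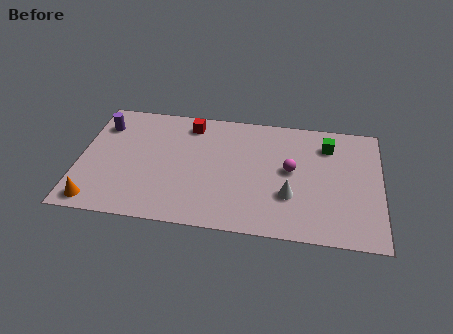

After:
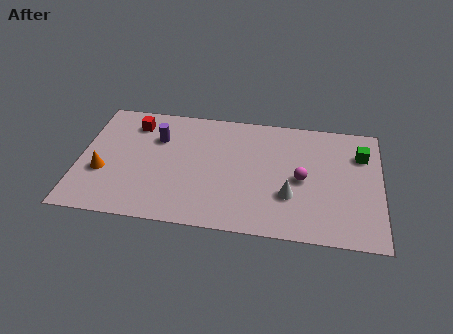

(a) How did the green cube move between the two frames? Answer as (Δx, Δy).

(1.5, -0.4)

The green cube was at about (11.0, 5.9) and moved to about (12.5, 5.5).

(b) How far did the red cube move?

2.5

The red cube moved from about (4.8, 6.4) to (2.3, 6.1), a distance of √(2.5² + 0.3²) ≈ 2.5.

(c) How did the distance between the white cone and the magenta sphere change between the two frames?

-0.4

Before: roughly 1.6 units apart; after: 1.2. That's 0.4 units closer together.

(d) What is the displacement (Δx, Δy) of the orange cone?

(0.2, 1.9)

From the two frames, the orange cone sits at roughly (0.9, 0.9) before and (1.1, 2.8) after.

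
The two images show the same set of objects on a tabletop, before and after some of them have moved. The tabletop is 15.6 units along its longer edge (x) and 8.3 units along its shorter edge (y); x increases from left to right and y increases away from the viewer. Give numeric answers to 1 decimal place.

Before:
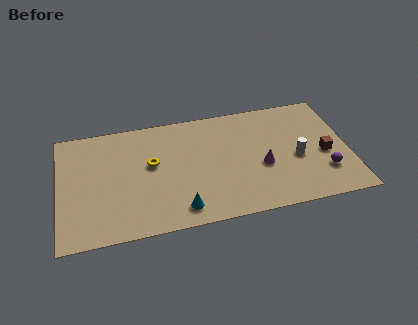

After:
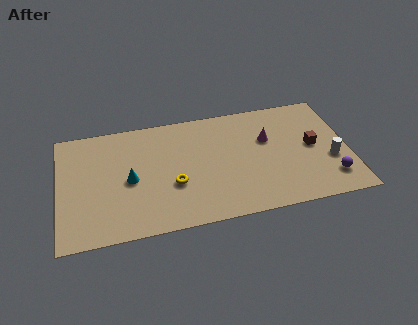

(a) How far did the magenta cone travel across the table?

1.9

The magenta cone was near (10.9, 3.4) before and (11.3, 5.3) after, so it travelled √(0.4² + 1.9²) ≈ 1.9 units.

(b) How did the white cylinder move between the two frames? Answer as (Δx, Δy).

(1.8, -0.5)

The white cylinder started near (12.8, 3.6) and ended near (14.6, 3.1).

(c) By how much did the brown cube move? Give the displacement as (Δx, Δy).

(-0.6, 0.7)

The brown cube was at about (14.3, 3.6) and moved to about (13.7, 4.3).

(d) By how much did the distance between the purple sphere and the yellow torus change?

-1.0

Before: roughly 9.5 units apart; after: 8.5. That's 1.0 units closer together.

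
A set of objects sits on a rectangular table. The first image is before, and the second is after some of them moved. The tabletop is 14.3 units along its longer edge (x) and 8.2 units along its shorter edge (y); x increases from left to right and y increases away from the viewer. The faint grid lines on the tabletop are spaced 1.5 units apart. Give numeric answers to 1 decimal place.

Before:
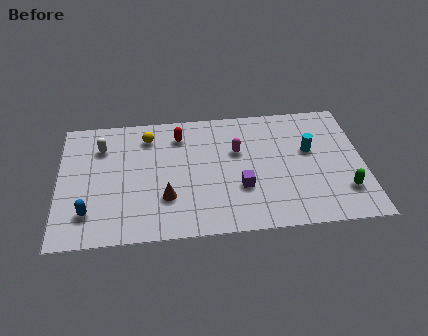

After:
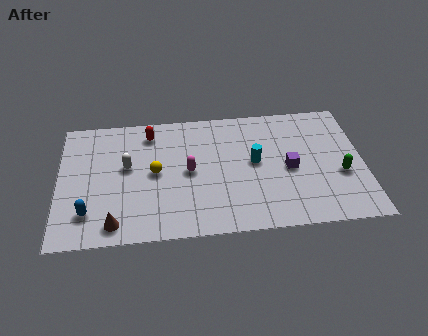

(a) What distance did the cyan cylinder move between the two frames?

2.6

The cyan cylinder moved from about (11.8, 4.9) to (9.2, 4.4), a distance of √(2.6² + 0.5²) ≈ 2.6.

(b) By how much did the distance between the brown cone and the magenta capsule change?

+0.3

Before: roughly 4.3 units apart; after: 4.6. That's 0.3 units further apart.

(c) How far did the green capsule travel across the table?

1.1

The green capsule moved from about (13.3, 2.1) to (13.2, 3.2), a distance of √(0.1² + 1.1²) ≈ 1.1.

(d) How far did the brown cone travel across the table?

2.8

The brown cone moved from about (5.0, 2.5) to (2.6, 1.1), a distance of √(2.4² + 1.4²) ≈ 2.8.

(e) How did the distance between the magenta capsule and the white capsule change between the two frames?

-3.5

The distance was about 6.5 in the first image and 3.0 in the second, so they moved 3.5 units closer together.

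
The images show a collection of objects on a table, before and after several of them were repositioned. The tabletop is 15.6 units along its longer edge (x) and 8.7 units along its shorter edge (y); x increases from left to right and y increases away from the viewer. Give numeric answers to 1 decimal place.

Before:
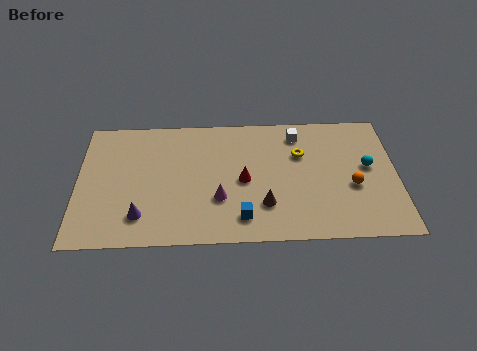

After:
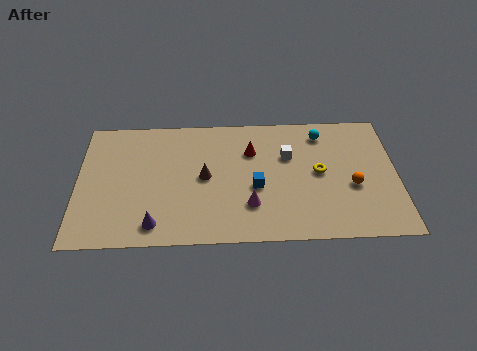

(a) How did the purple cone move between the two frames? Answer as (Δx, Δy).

(0.7, -0.6)

The purple cone was at about (3.1, 1.9) and moved to about (3.8, 1.3).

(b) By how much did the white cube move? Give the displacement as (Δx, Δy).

(-0.5, -1.5)

The white cube was at about (10.8, 7.2) and moved to about (10.3, 5.7).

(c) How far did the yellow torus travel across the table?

1.6

The yellow torus was near (10.9, 5.8) before and (11.8, 4.5) after, so it travelled √(0.9² + 1.3²) ≈ 1.6 units.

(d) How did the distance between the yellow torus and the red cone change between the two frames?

+0.4

They were about 3.3 units apart before and 3.7 after — 0.4 units further apart.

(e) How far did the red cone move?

2.0

The red cone was near (8.1, 4.1) before and (8.5, 6.1) after, so it travelled √(0.4² + 2.0²) ≈ 2.0 units.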